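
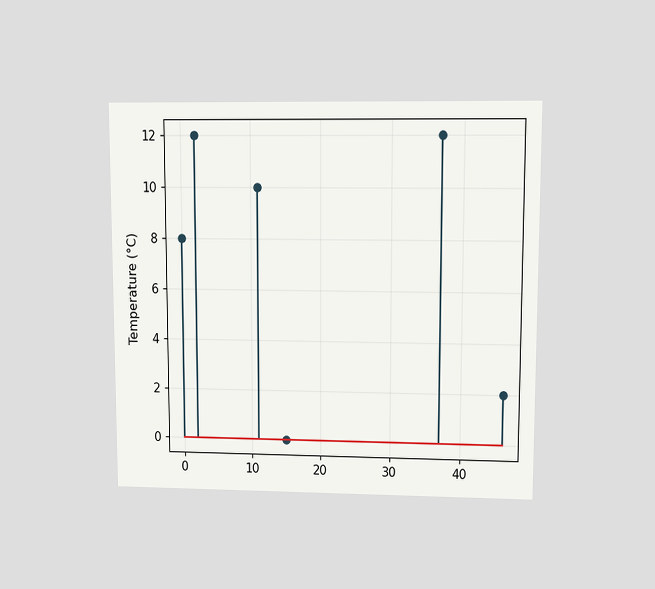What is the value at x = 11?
The chart is viewed at a slight angle. The stem at x=11 reaches 10°C.

10°C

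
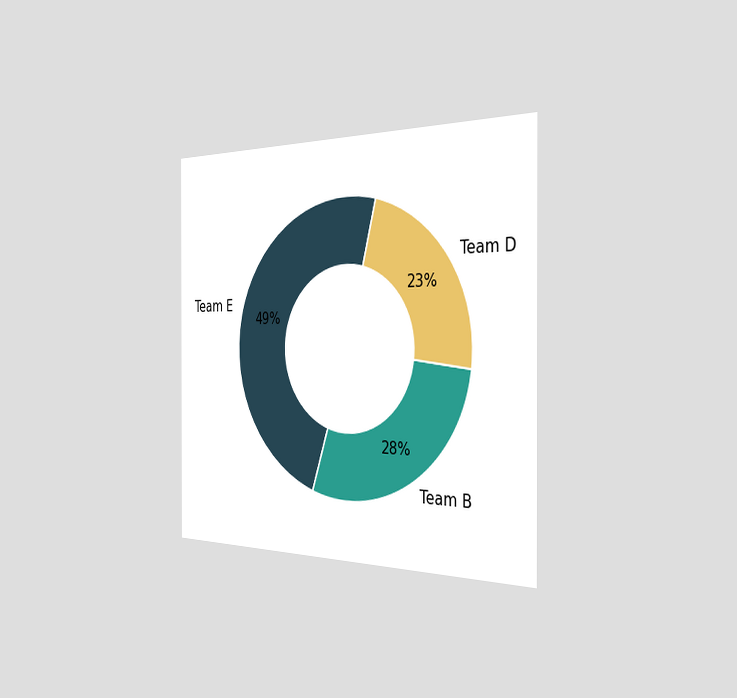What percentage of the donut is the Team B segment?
The chart is viewed slightly from the right. The Team B segment takes up 28% of the ring.

28%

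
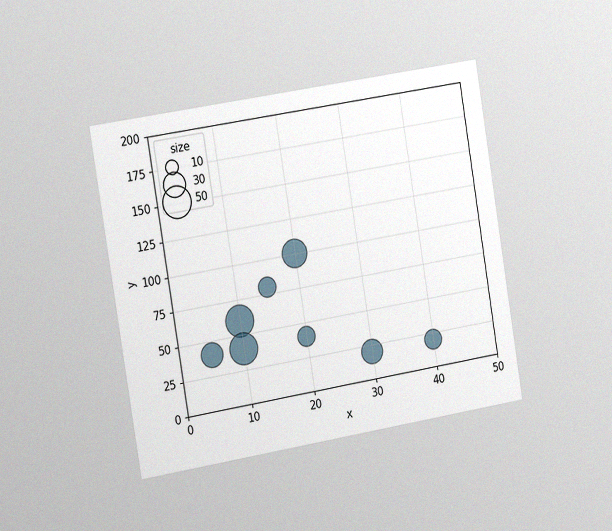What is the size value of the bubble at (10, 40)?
The chart is tilted about 9° counter-clockwise and viewed slightly from the left, with some photo noise. Matching the bubble at (10, 40) against the size legend gives 50.

50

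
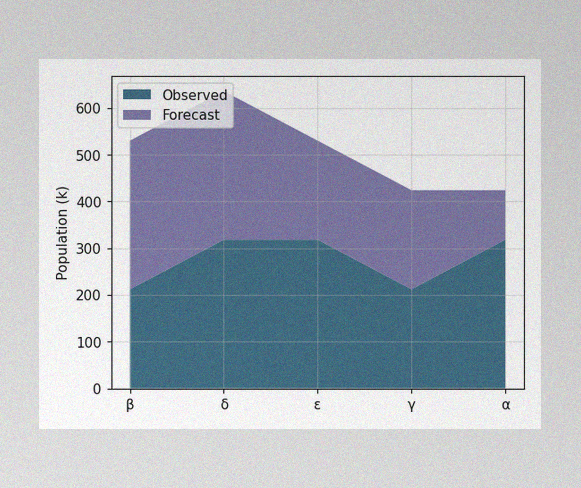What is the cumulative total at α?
The image has some photo noise and uneven lighting. The stacked total at α reaches 424k.

424k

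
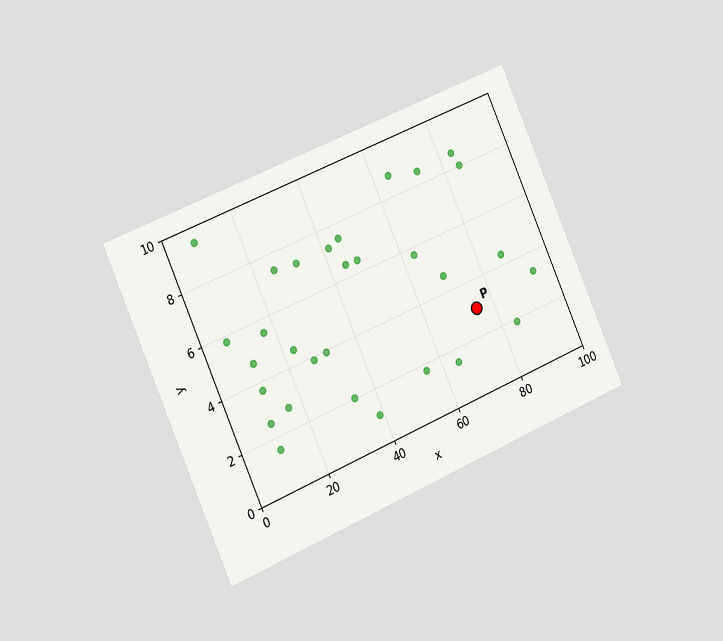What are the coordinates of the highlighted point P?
(75, 3)

The chart is tilted about 24° counter-clockwise and viewed slightly from the left. Following the gridlines from P to each axis, P sits at (75, 3).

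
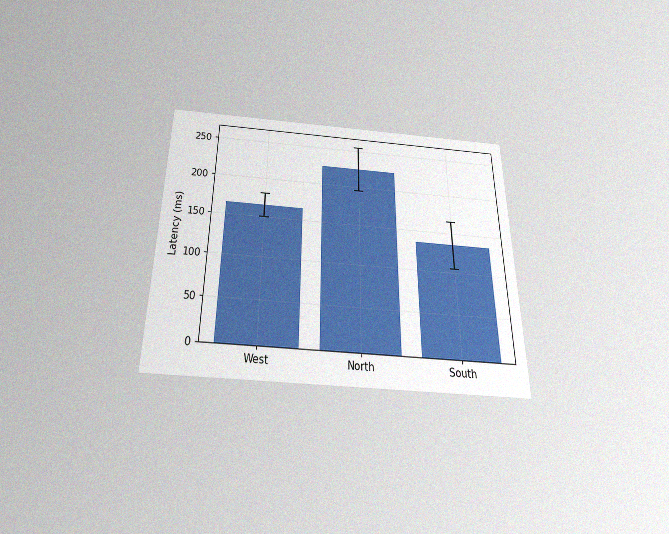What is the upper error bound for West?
The chart is viewed slightly from below, with some photo noise. The West bar's upper whisker reaches 180ms.

180ms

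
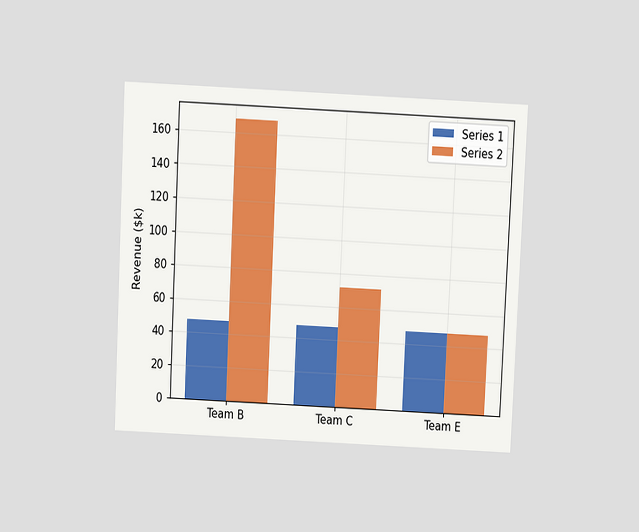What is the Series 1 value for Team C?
The chart is tilted about 3° clockwise and viewed at a slight angle. The Series 1 bar at Team C reaches $48k on the y-axis.

$48k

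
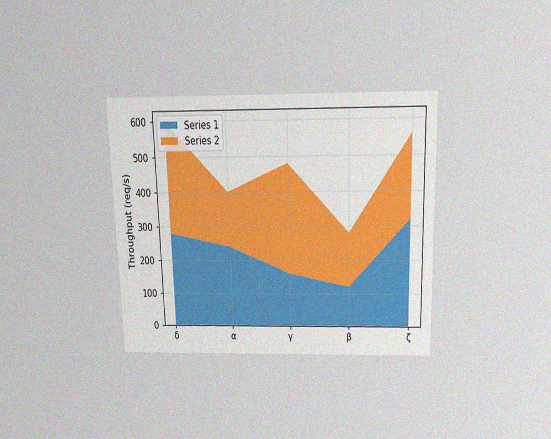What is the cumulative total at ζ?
The chart is viewed slightly from above, with some photo noise. The stacked total at ζ reaches 560req/s.

560req/s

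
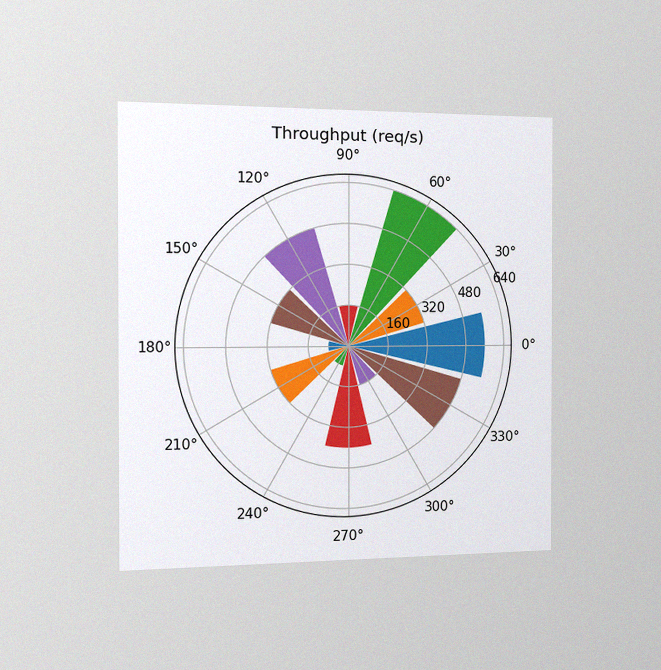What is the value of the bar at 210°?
The chart is viewed slightly from the left, with some photo noise. The bar at 210° reaches 320req/s on the radial axis.

320req/s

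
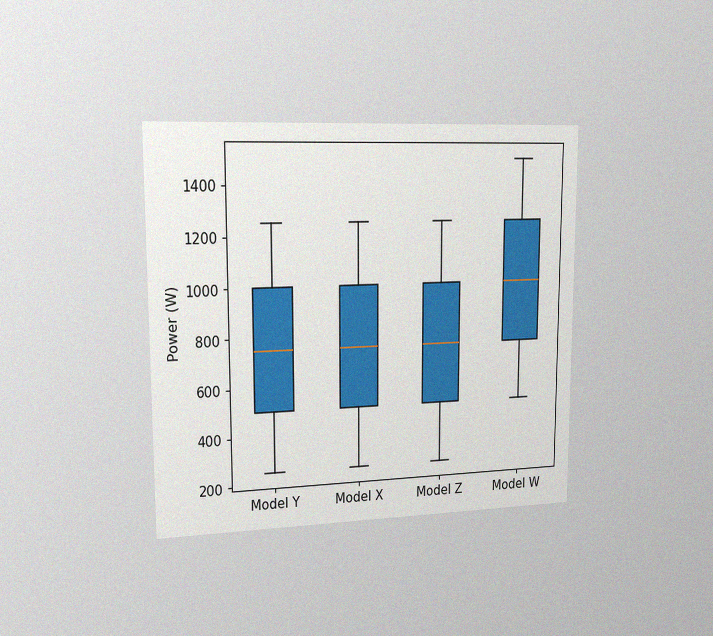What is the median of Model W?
1000W

The chart is viewed slightly from the left, with some photo noise. The median line in the Model W box sits at 1000W.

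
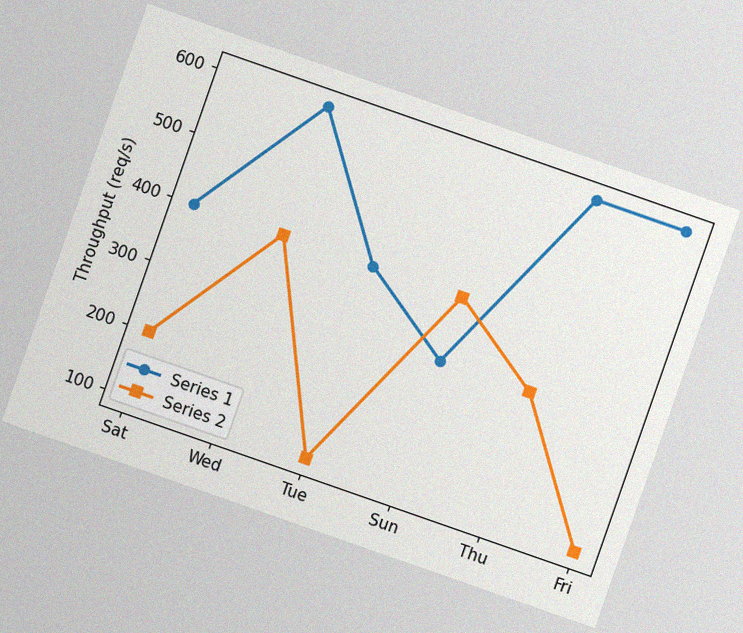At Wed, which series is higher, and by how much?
Series 1, by 200req/s

The chart is tilted about 19° clockwise, with some photo noise. At Wed, Series 1 sits above the other line by 200req/s.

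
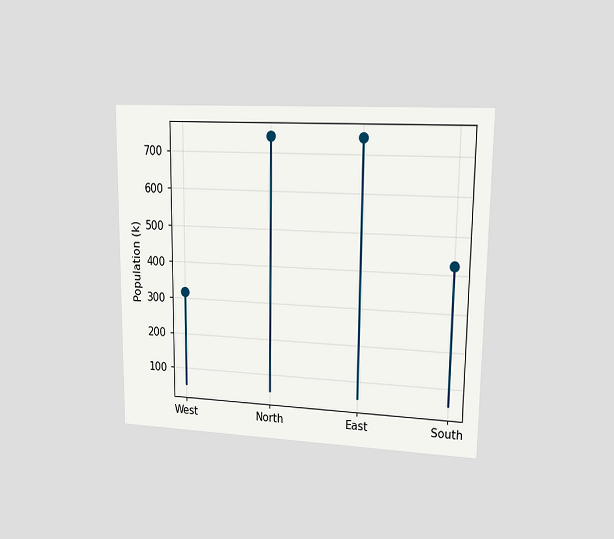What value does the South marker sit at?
The chart is viewed at a slight angle. The South marker sits at 424k.

424k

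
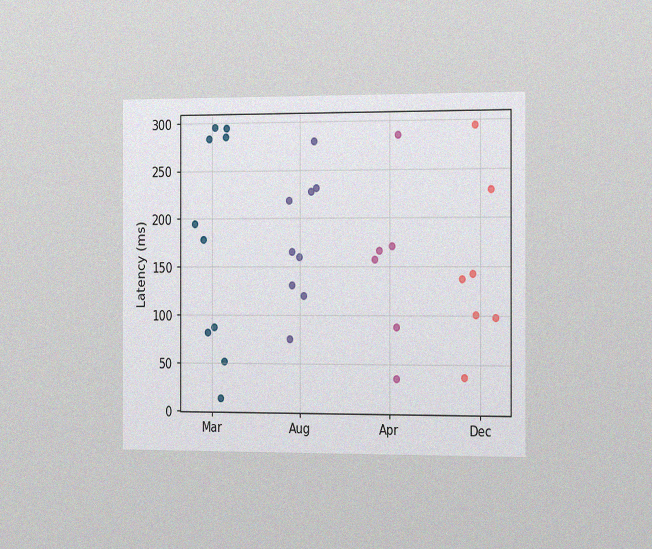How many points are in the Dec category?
7

The chart is viewed slightly from the right, with some photo noise. Counting the markers in the Dec column gives 7.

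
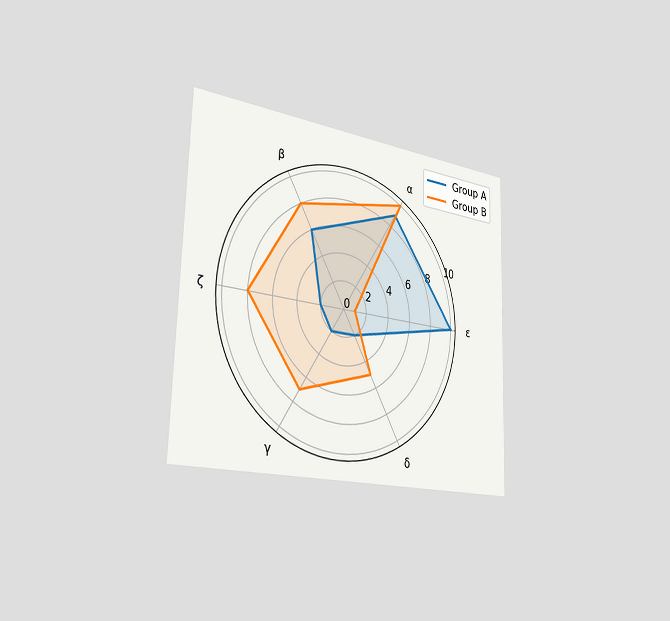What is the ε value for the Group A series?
10

The chart is viewed slightly from the left. On the ε axis, Group A reaches 10.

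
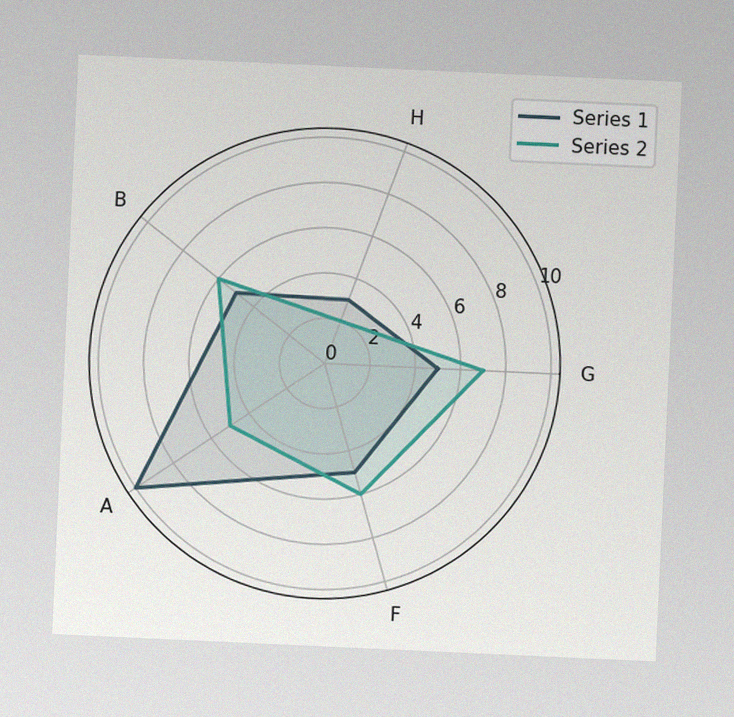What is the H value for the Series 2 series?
The chart is tilted about 3° clockwise, with some photo noise. On the H axis, Series 2 reaches 2.

2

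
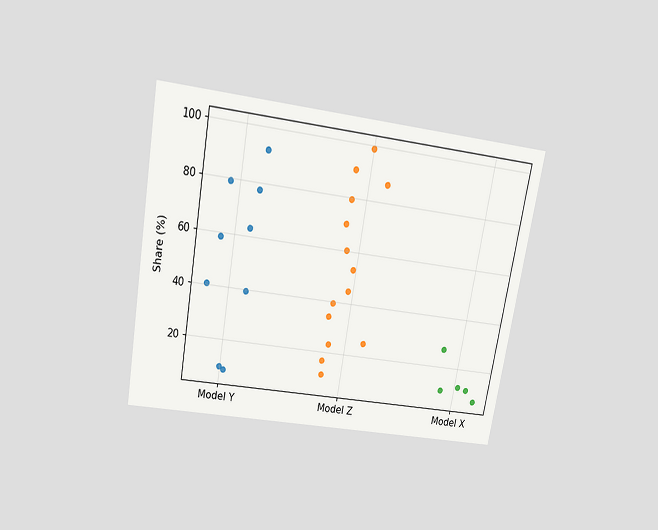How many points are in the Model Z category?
14

The chart is tilted about 10° clockwise and viewed slightly from above. Counting the markers in the Model Z column gives 14.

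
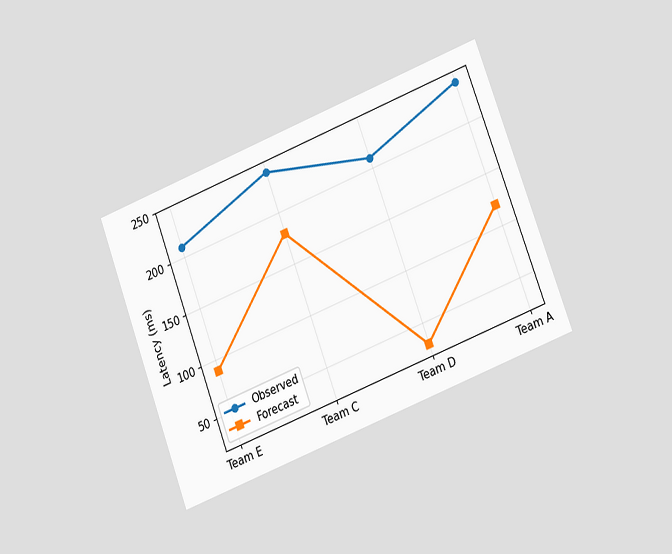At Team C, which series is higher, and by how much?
Observed, by 60ms

The chart is tilted about 21° counter-clockwise and viewed at a slight angle. At Team C, Observed sits above the other line by 60ms.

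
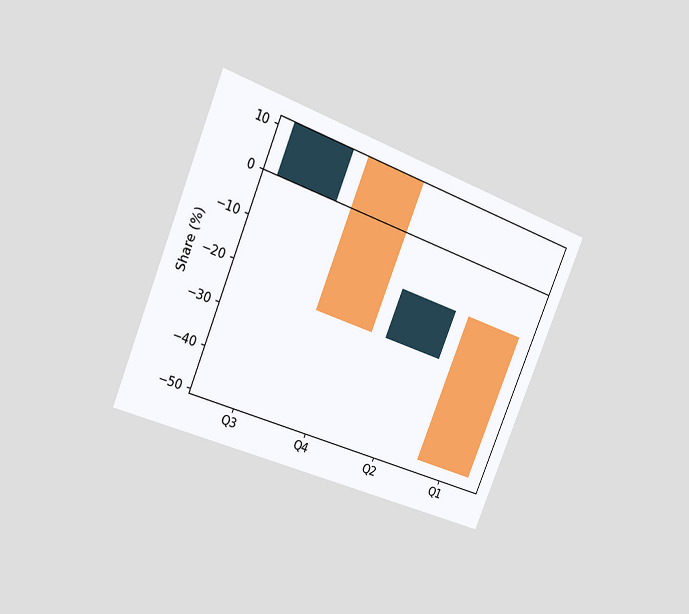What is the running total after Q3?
12%

The chart is tilted about 22° clockwise and viewed slightly from the left. After Q3 the running total reaches 12%.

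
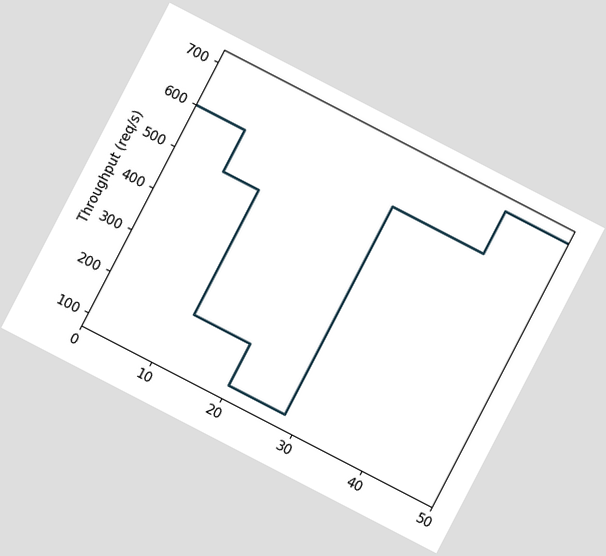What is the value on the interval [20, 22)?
The chart is tilted about 27° clockwise. On [20, 22) the step sits at 100req/s.

100req/s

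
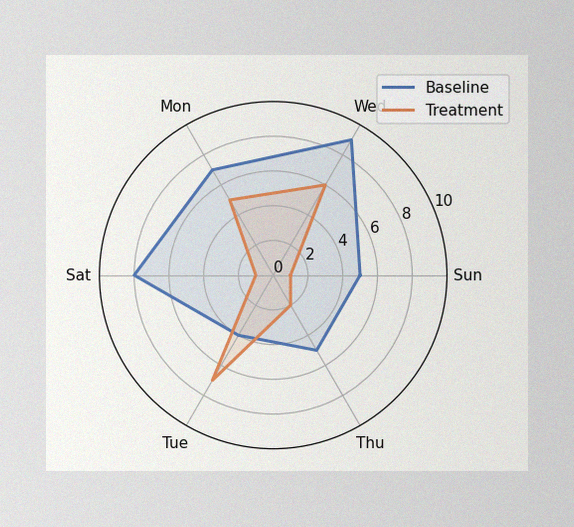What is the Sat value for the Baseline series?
8

The image has some photo noise and uneven lighting. On the Sat axis, Baseline reaches 8.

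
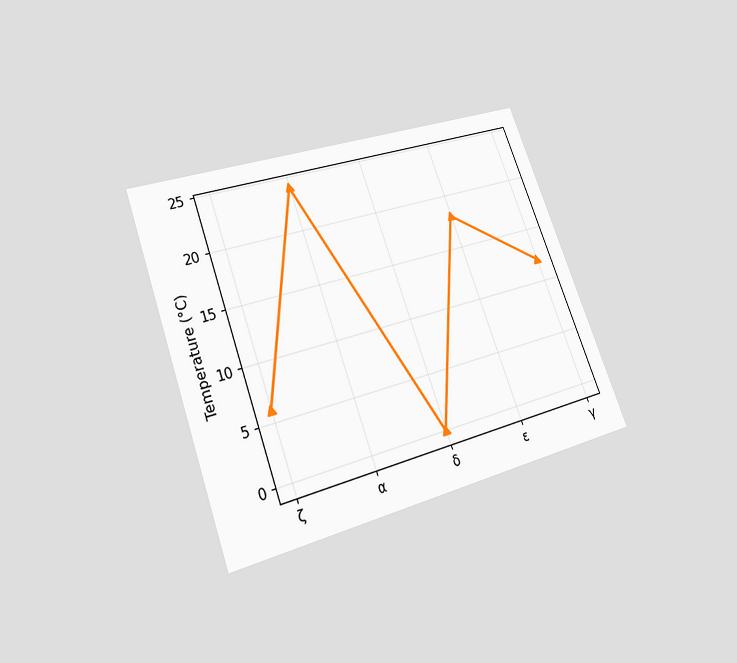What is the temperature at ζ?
The chart is tilted about 20° counter-clockwise and viewed slightly from below. At ζ, the line is at 6°C.

6°C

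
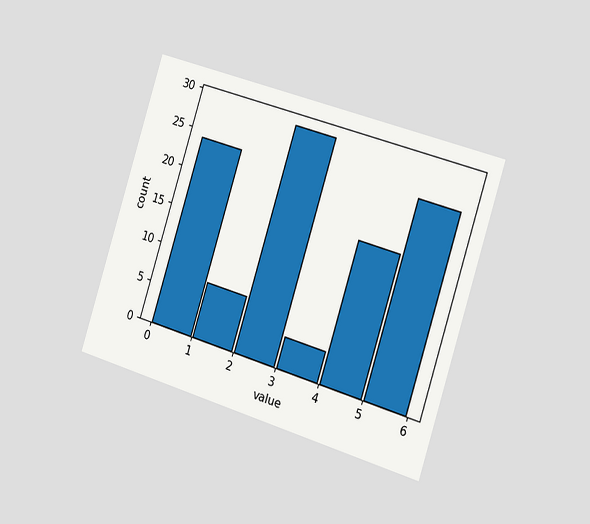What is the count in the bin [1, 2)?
7

The chart is tilted about 17° clockwise and viewed slightly from the right. The [1, 2) bin has height 7.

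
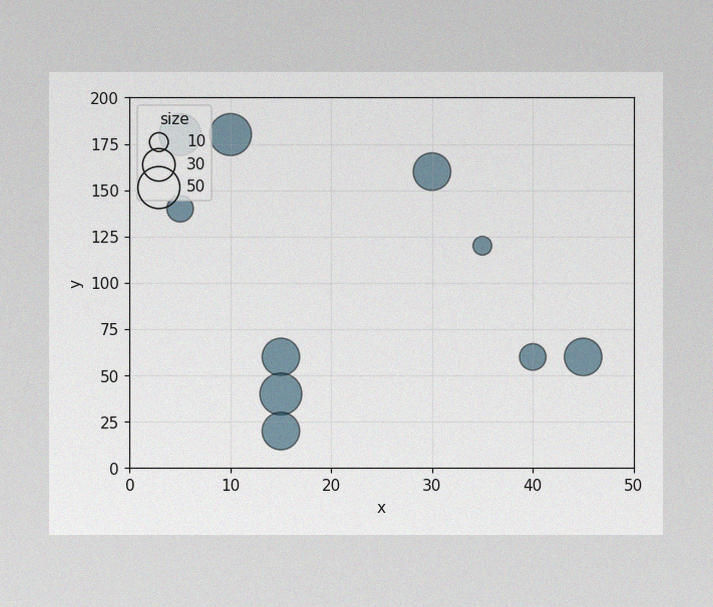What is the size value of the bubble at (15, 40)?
The image has some photo noise and uneven lighting. Matching the bubble at (15, 40) against the size legend gives 50.

50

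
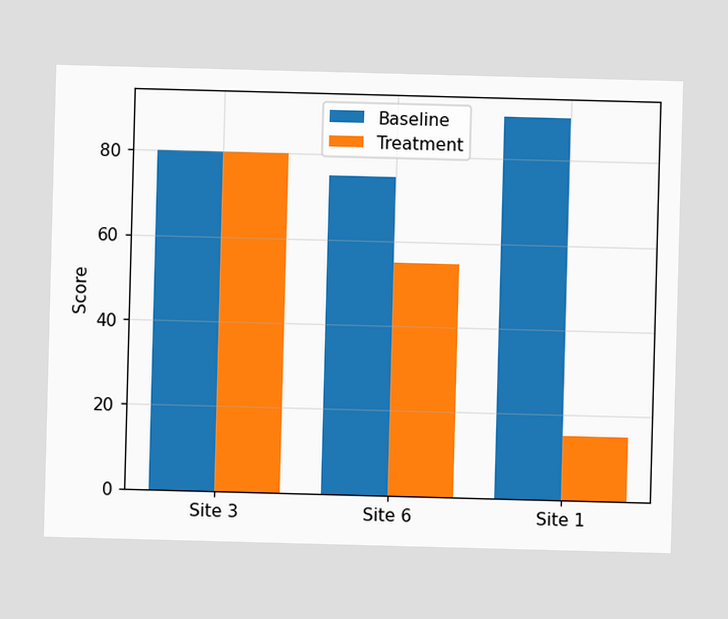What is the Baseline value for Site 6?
75

The Baseline bar at Site 6 reaches 75 on the y-axis.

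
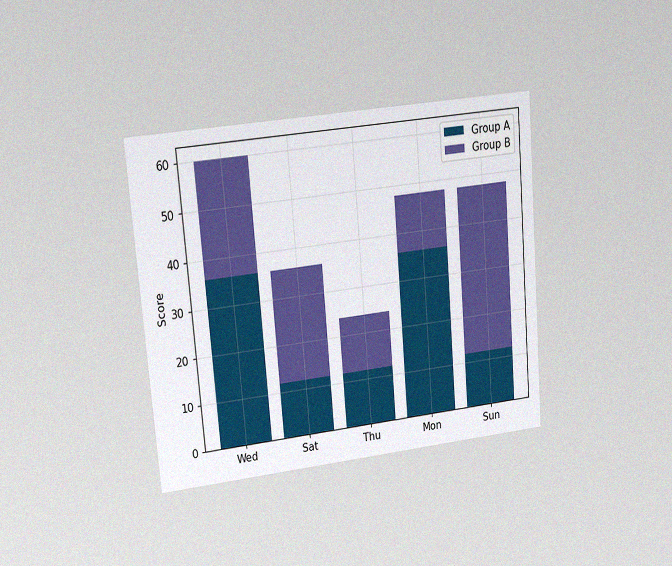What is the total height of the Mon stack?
48

The chart is tilted about 5° counter-clockwise and viewed at a slight angle, with some photo noise. The Mon stack's top reaches 48 on the y-axis.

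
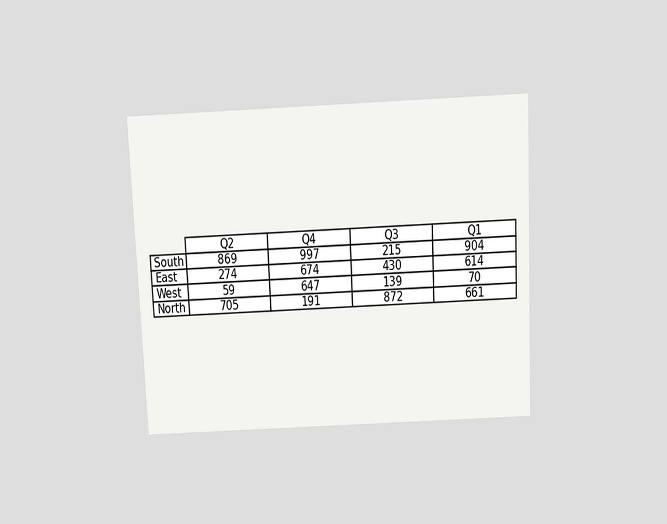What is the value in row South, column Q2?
869

The chart is tilted about 3° counter-clockwise and viewed slightly from above. The (South, Q2) cell reads 869.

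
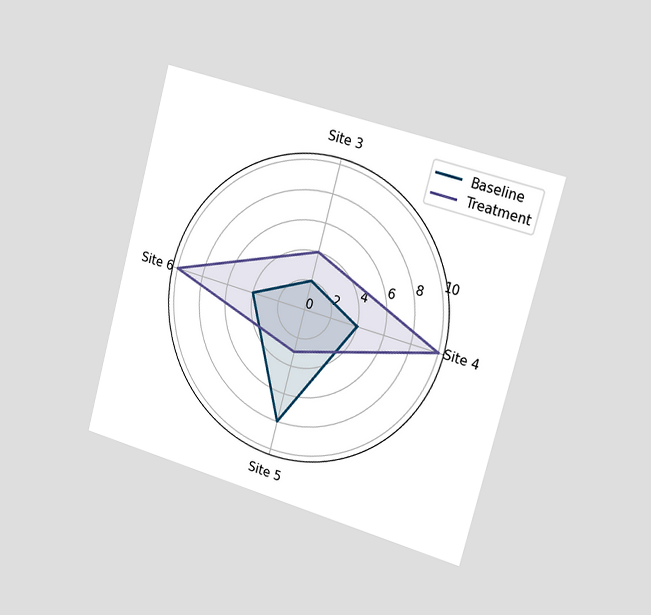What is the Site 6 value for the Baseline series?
The chart is tilted about 15° clockwise and viewed slightly from the right. On the Site 6 axis, Baseline reaches 4.

4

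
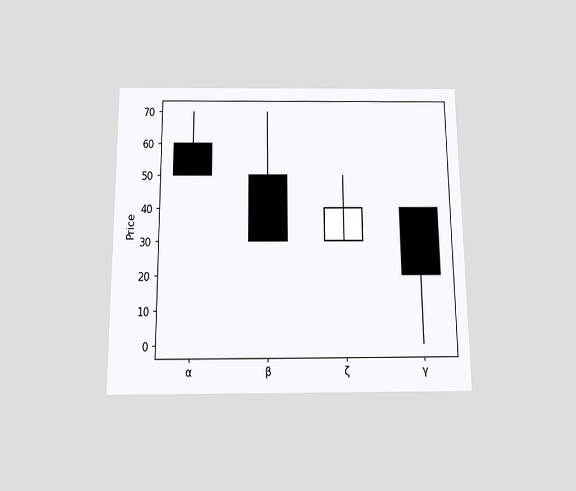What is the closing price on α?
50

The chart is viewed slightly from below. The α candle closes at 50.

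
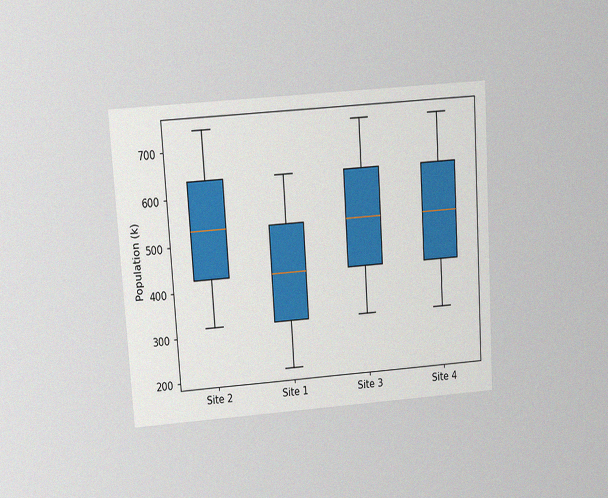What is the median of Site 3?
530k

The chart is tilted about 4° counter-clockwise and viewed slightly from above, with some photo noise. The median line in the Site 3 box sits at 530k.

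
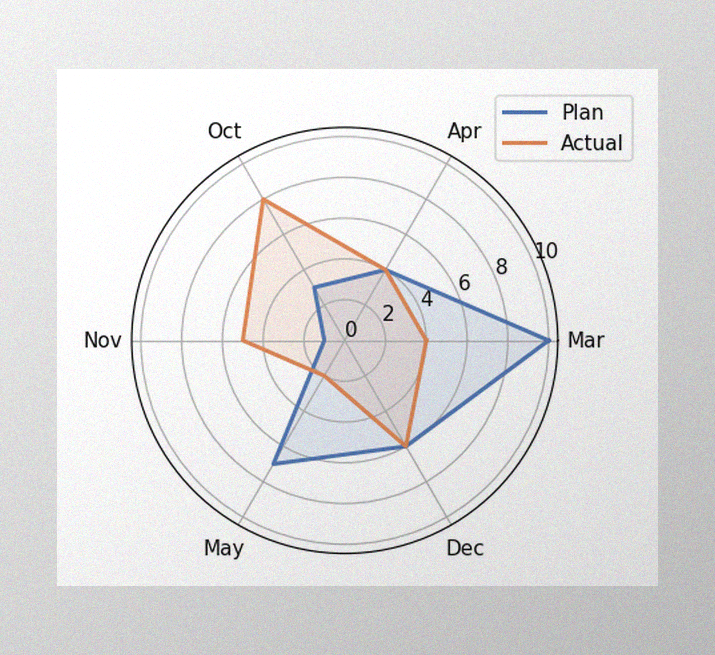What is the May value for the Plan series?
The image has some photo noise and uneven lighting. On the May axis, Plan reaches 7.

7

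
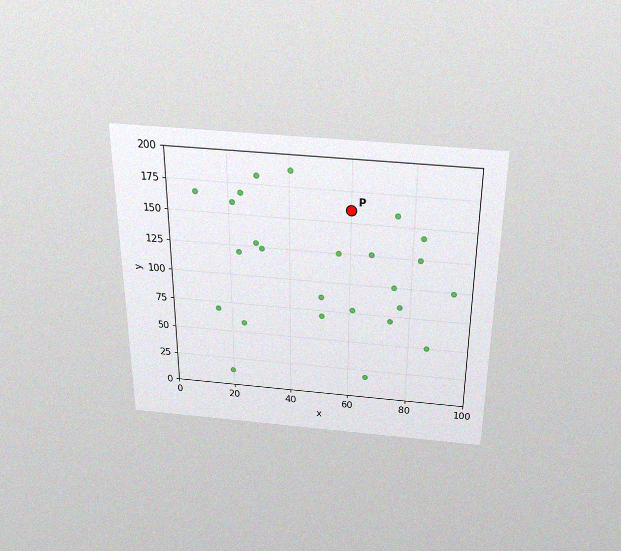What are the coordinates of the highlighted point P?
(60, 160)

The chart is viewed slightly from above, with some photo noise. Following the gridlines from P to each axis, P sits at (60, 160).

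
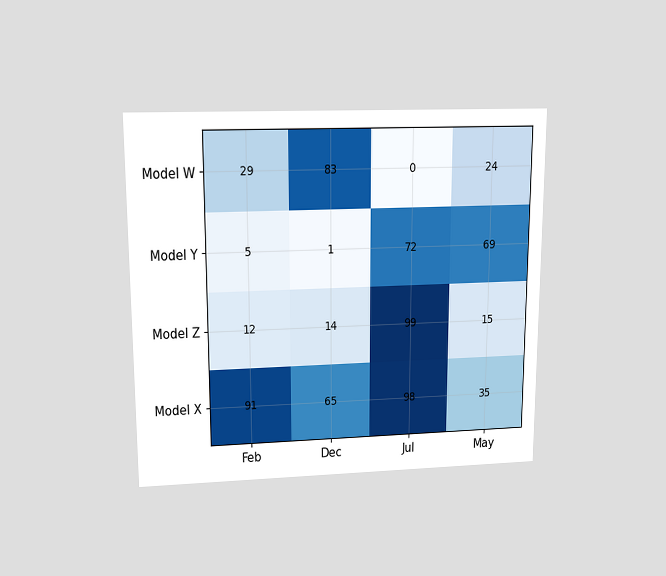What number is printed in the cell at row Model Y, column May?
69

The chart is viewed slightly from above. The (Model Y, May) cell reads 69.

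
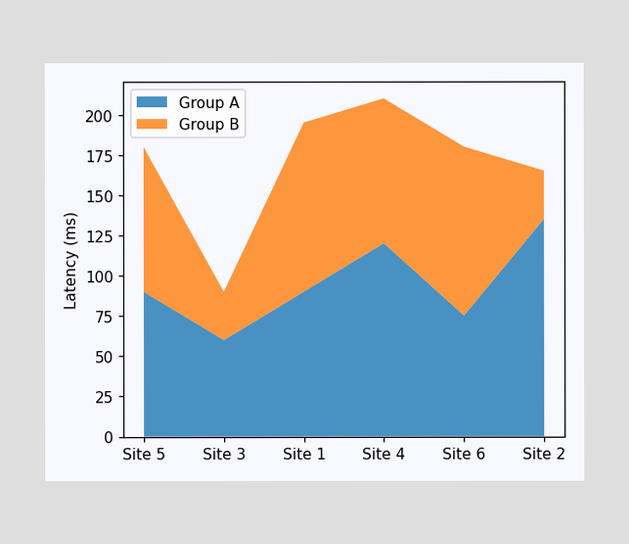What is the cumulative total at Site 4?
210ms

The stacked total at Site 4 reaches 210ms.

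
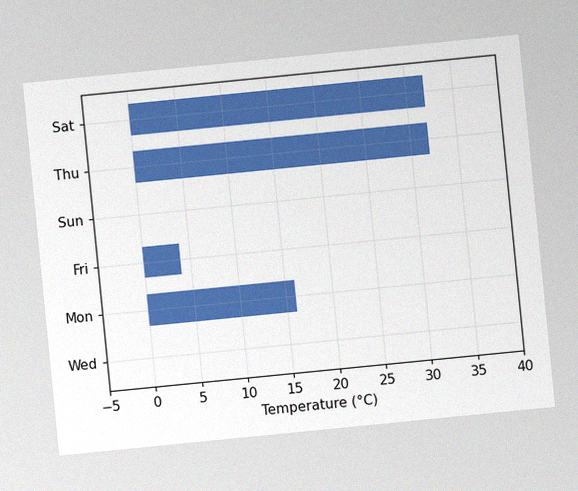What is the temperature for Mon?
16°C

The chart is tilted about 6° counter-clockwise, with some photo noise. Reading along the chart's x-axis, the Mon bar reaches 16°C.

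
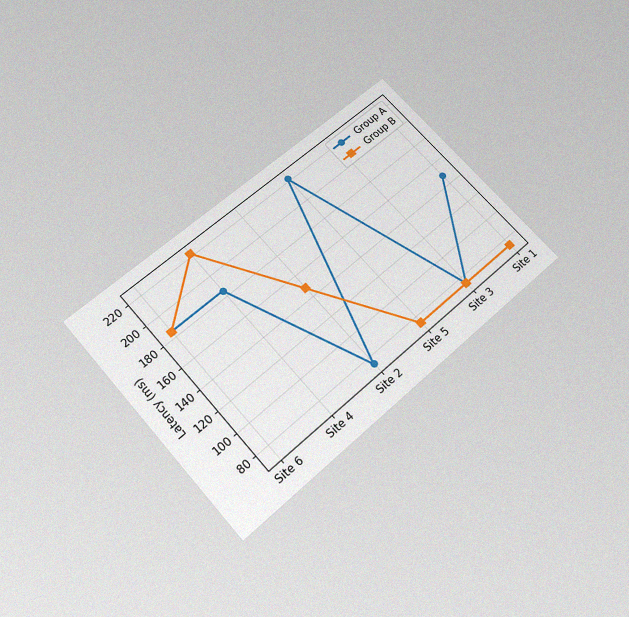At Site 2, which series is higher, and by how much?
Group B, by 74ms

The chart is tilted about 42° counter-clockwise and viewed slightly from below, with some photo noise. At Site 2, Group B sits above the other line by 74ms.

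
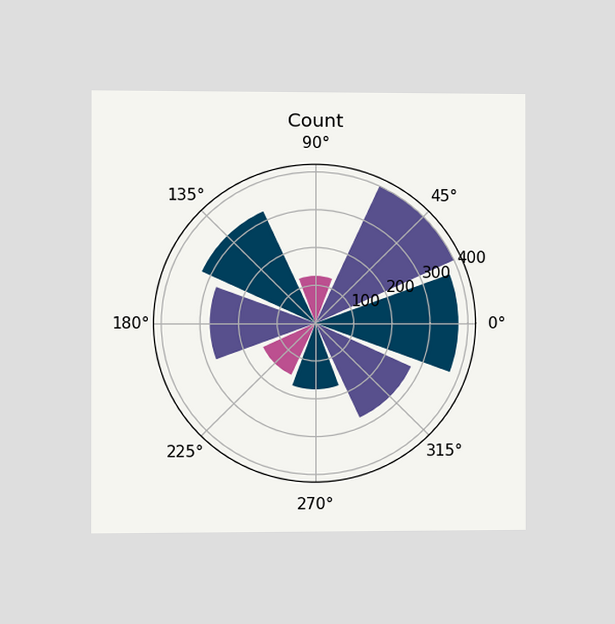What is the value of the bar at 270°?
The chart is viewed at a slight angle. The bar at 270° reaches 175 on the radial axis.

175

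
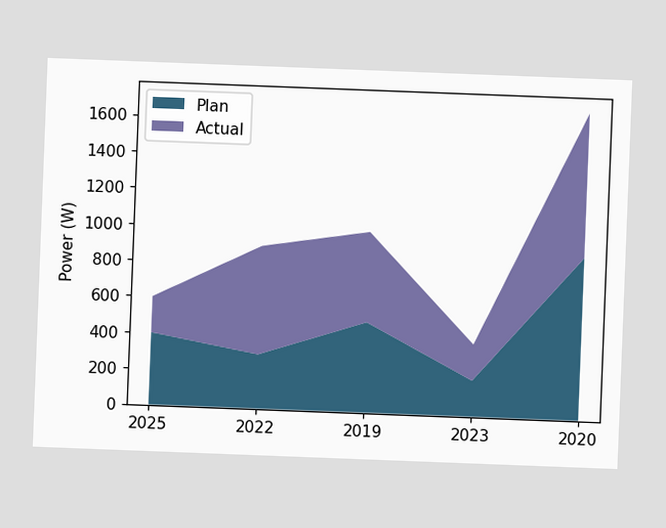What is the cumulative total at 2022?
900W

The chart is tilted about 2° clockwise. The stacked total at 2022 reaches 900W.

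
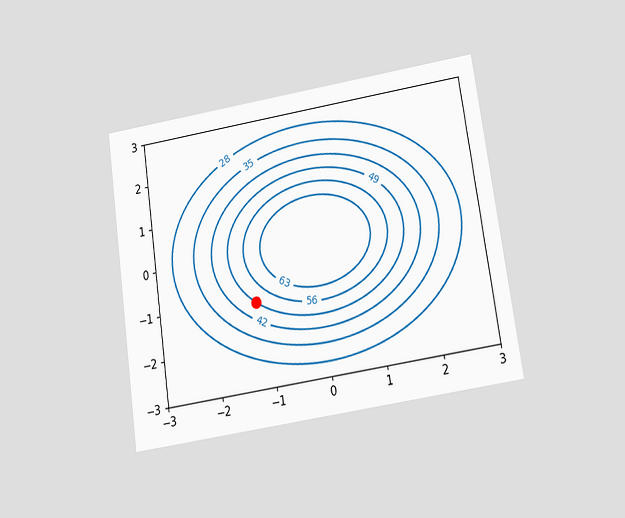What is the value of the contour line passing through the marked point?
The chart is tilted about 8° counter-clockwise and viewed slightly from below. The marked point sits on the contour labelled 49.

49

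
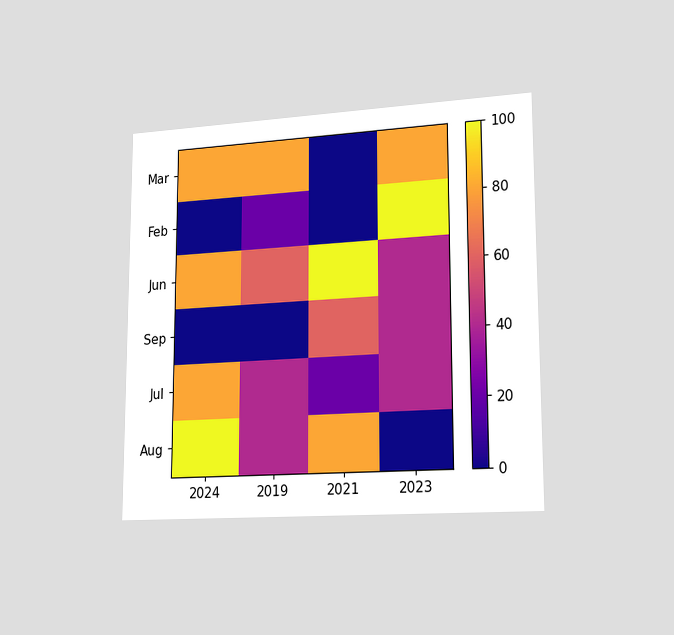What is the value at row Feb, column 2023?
The chart is viewed slightly from the right. Matching cell (Feb, 2023) against the colorbar gives 100.

100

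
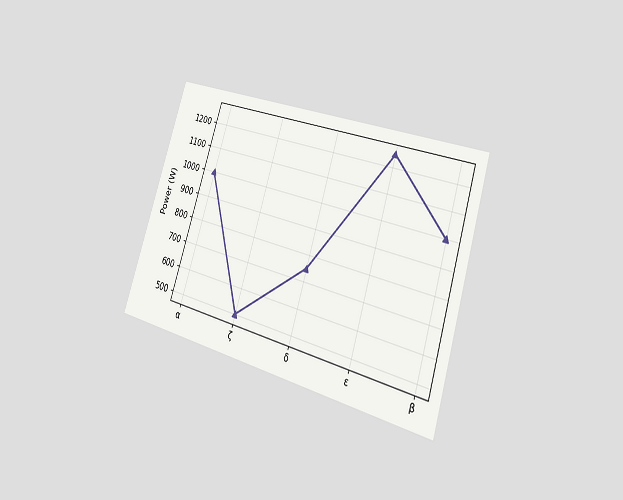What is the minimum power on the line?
500W

The chart is tilted about 17° clockwise and viewed slightly from the right. The lowest point is at ζ, and reading across to the y-axis gives 500W.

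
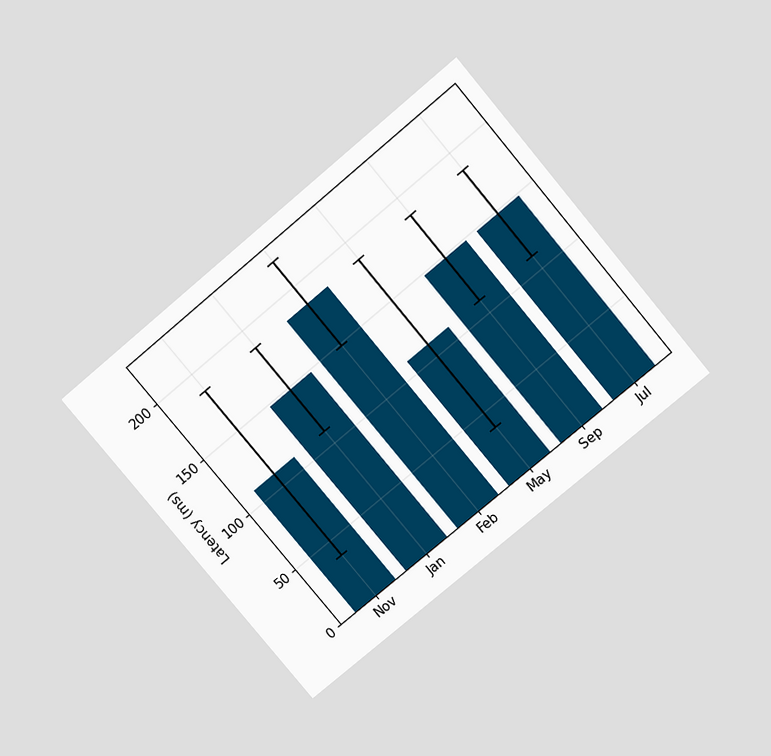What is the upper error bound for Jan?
185ms

The chart is tilted about 40° counter-clockwise and viewed slightly from above. The Jan bar's upper whisker reaches 185ms.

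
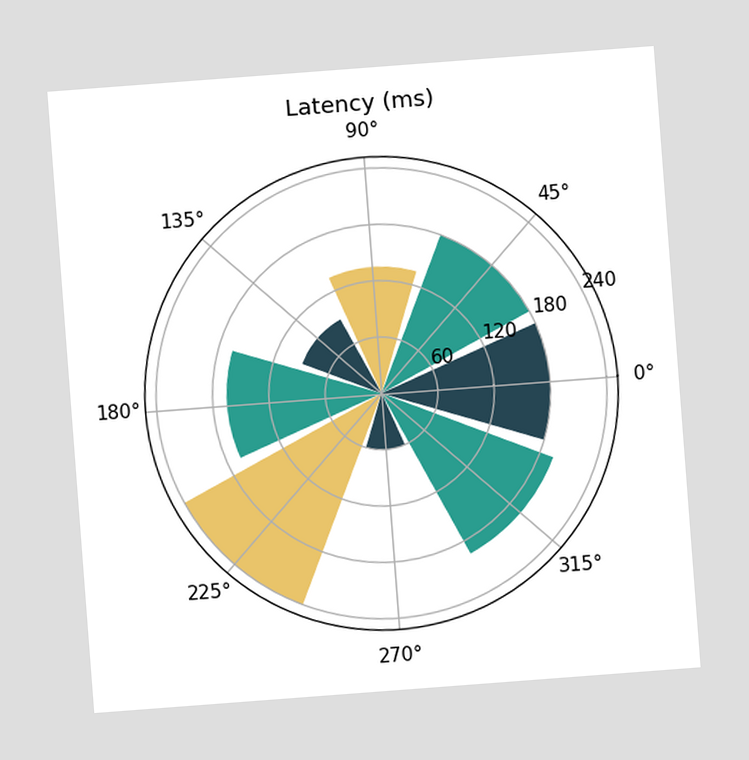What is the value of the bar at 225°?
240ms

The chart is tilted about 4° counter-clockwise. The bar at 225° reaches 240ms on the radial axis.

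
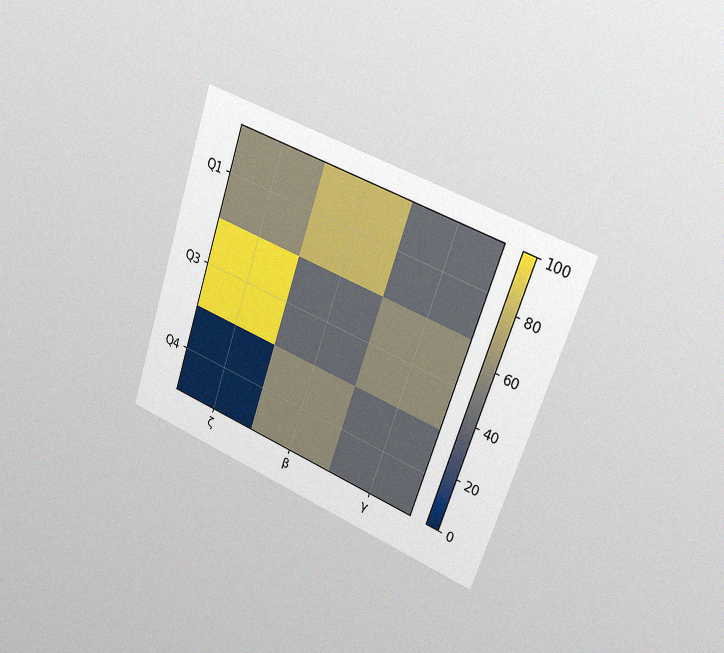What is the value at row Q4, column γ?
The chart is tilted about 19° clockwise and viewed slightly from the right, with some photo noise. Matching cell (Q4, γ) against the colorbar gives 40.

40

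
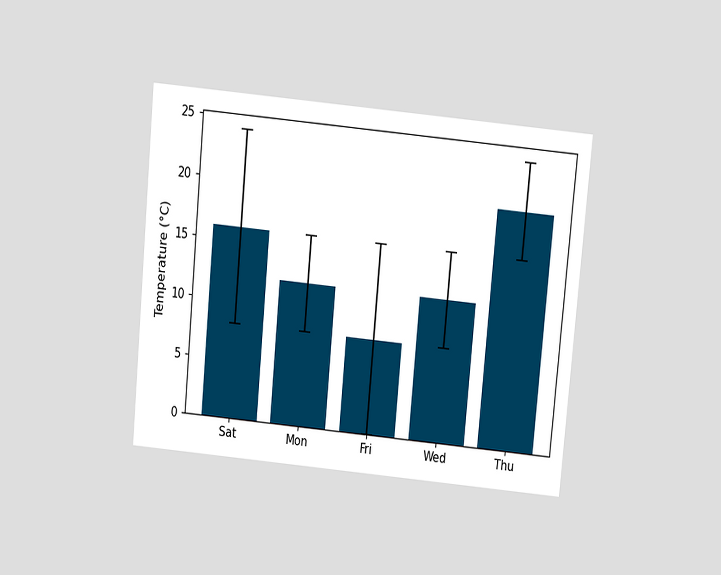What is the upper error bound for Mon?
The chart is tilted about 5° clockwise and viewed slightly from above. The Mon bar's upper whisker reaches 16°C.

16°C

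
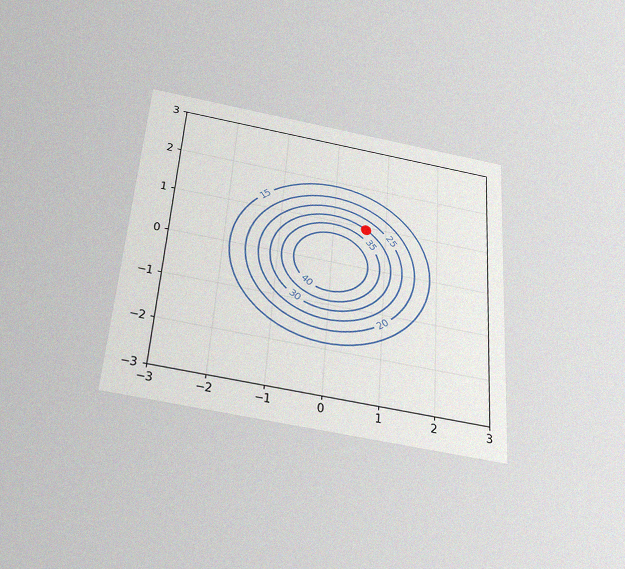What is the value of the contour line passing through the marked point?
30

The chart is tilted about 4° clockwise and viewed slightly from below, with some photo noise. The marked point sits on the contour labelled 30.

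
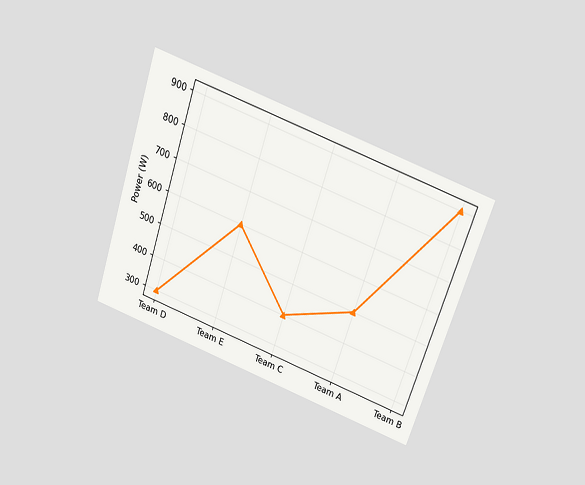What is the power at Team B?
900W

The chart is tilted about 19° clockwise and viewed slightly from above. At Team B, the line is at 900W.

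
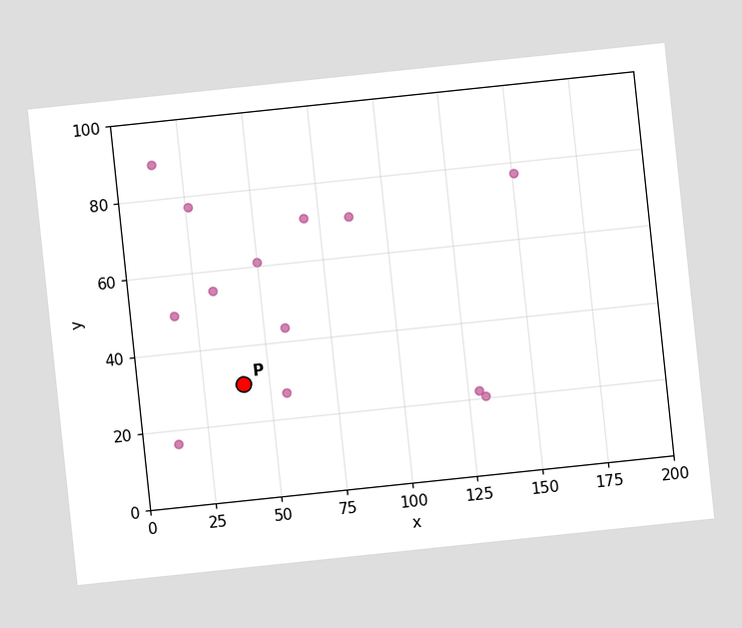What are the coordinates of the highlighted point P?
(40, 30)

The chart is tilted about 6° counter-clockwise. Following the gridlines from P to each axis, P sits at (40, 30).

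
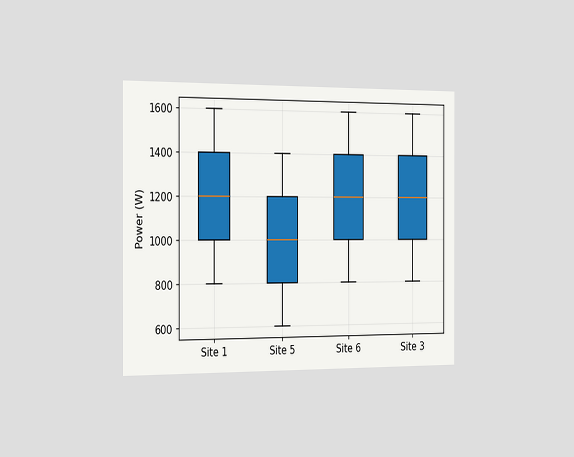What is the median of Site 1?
The chart is viewed slightly from the left. The median line in the Site 1 box sits at 1200W.

1200W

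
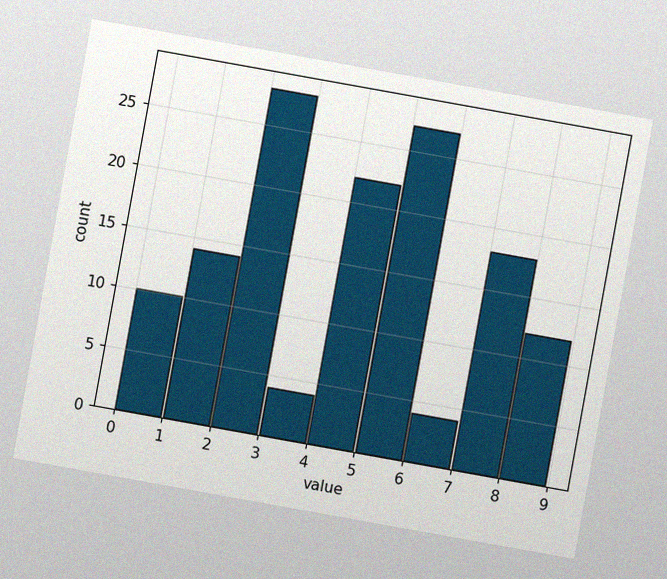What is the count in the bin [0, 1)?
The chart is tilted about 10° clockwise, with some photo noise. The [0, 1) bin has height 10.

10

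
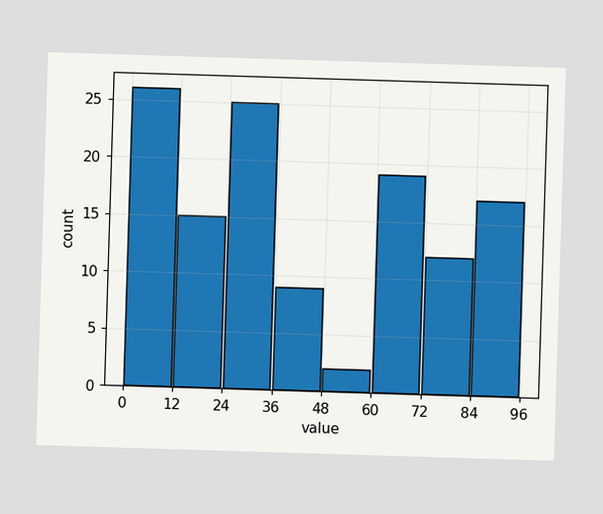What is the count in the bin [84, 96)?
The [84, 96) bin has height 17.

17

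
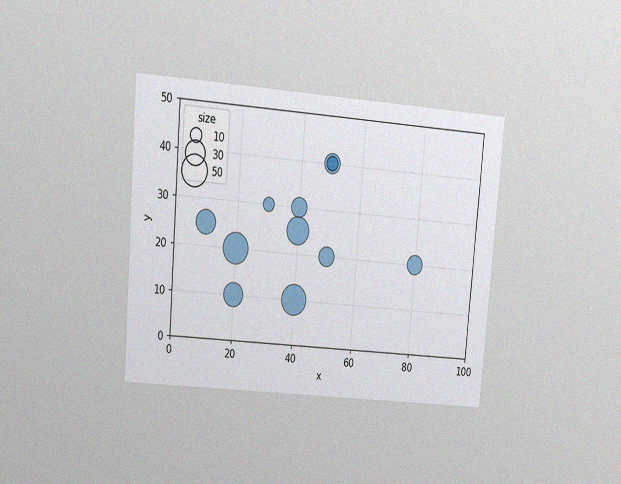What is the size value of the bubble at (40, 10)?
The chart is tilted about 5° clockwise and viewed at a slight angle, with some photo noise. Matching the bubble at (40, 10) against the size legend gives 50.

50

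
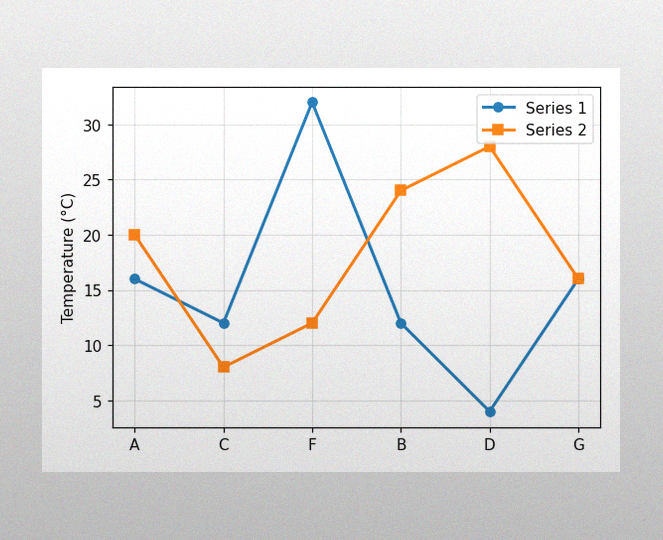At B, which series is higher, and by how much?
Series 2, by 12°C

The image has some photo noise and uneven lighting. At B, Series 2 sits above the other line by 12°C.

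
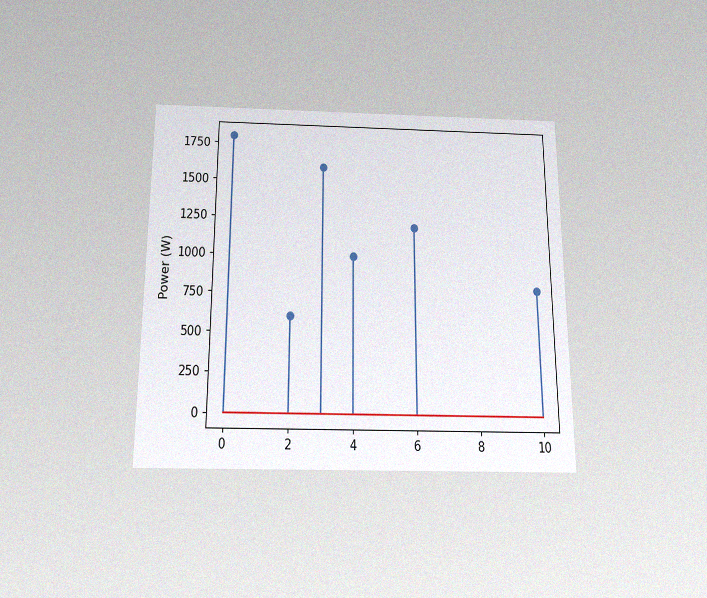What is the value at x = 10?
800W

The chart is viewed slightly from below, with some photo noise. The stem at x=10 reaches 800W.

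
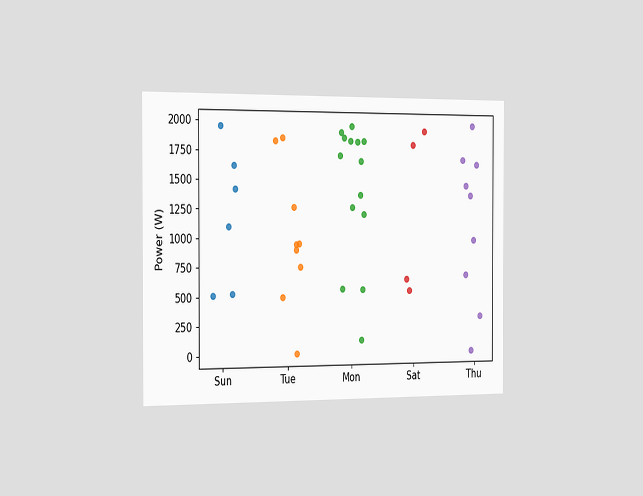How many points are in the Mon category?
14

The chart is viewed slightly from the left. Counting the markers in the Mon column gives 14.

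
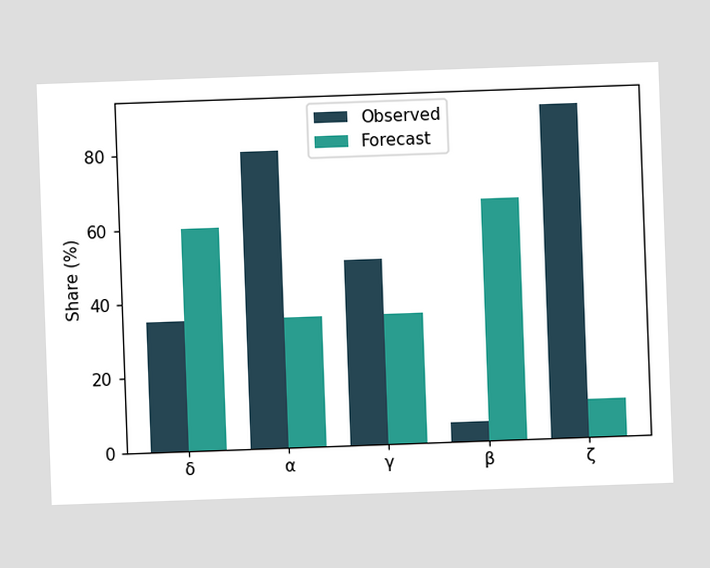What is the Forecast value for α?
35%

The chart is tilted about 2° counter-clockwise. The Forecast bar at α reaches 35% on the y-axis.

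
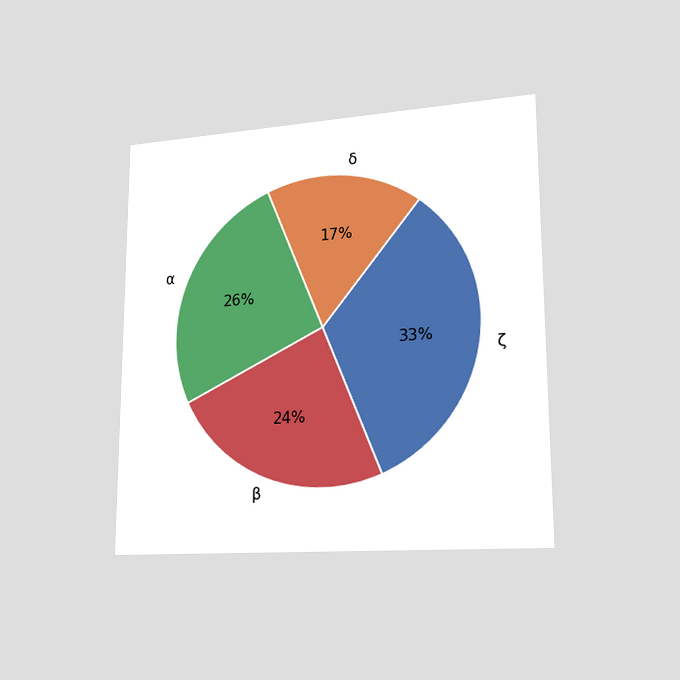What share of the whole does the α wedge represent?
The chart is viewed slightly from the right. The α slice takes up 26% of the pie.

26%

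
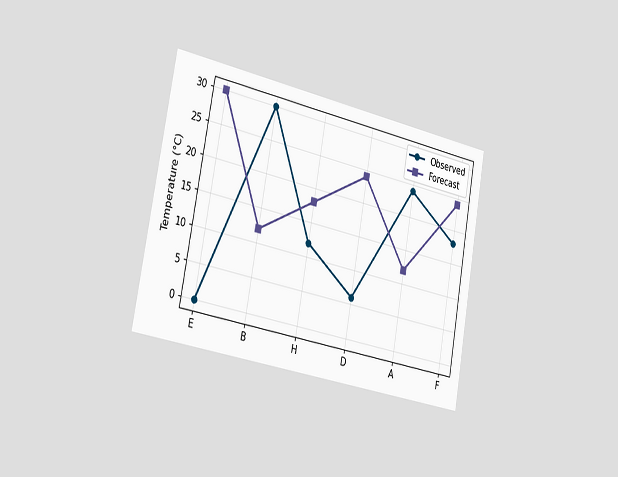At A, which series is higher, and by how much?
The chart is tilted about 10° clockwise and viewed slightly from the left. At A, Observed sits above the other line by 12°C.

Observed, by 12°C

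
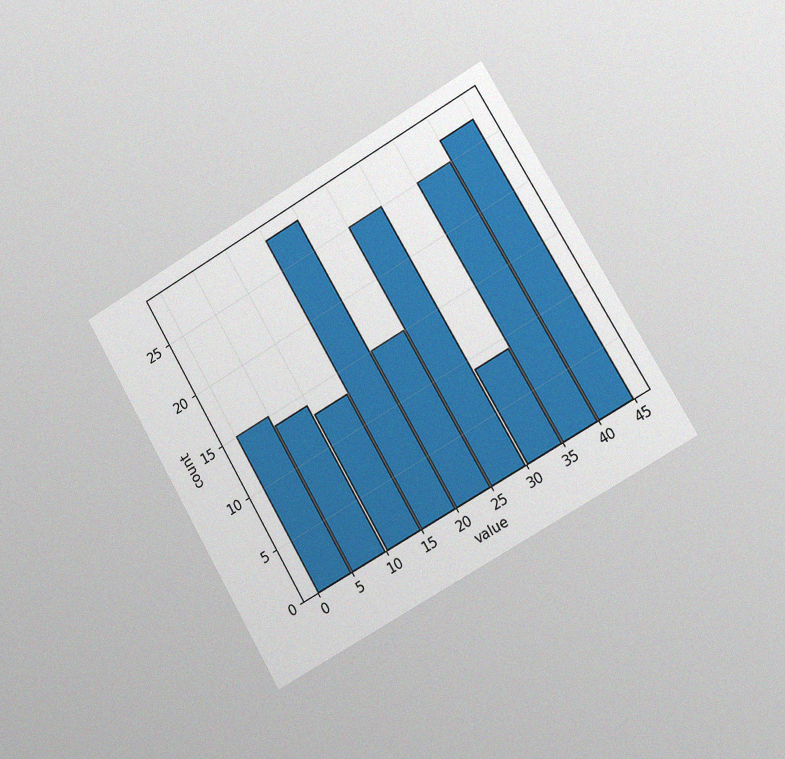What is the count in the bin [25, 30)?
25

The chart is tilted about 30° counter-clockwise and viewed slightly from the right, with some photo noise. The [25, 30) bin has height 25.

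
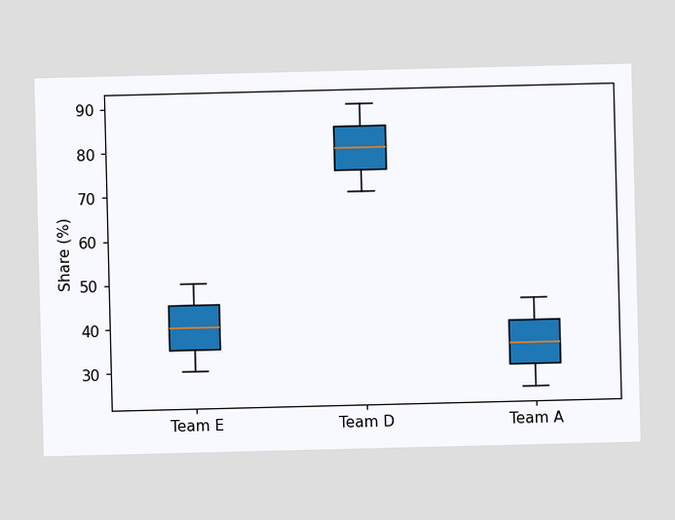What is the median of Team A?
The median line in the Team A box sits at 35%.

35%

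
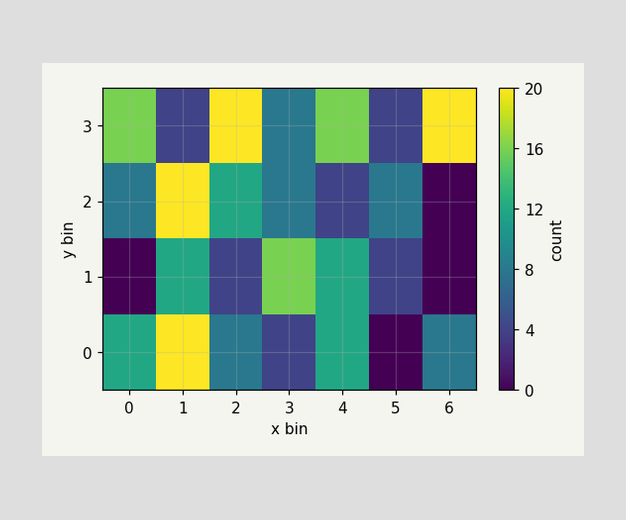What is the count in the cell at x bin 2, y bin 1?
4

Matching the cell (2, 1) against the colorbar gives 4.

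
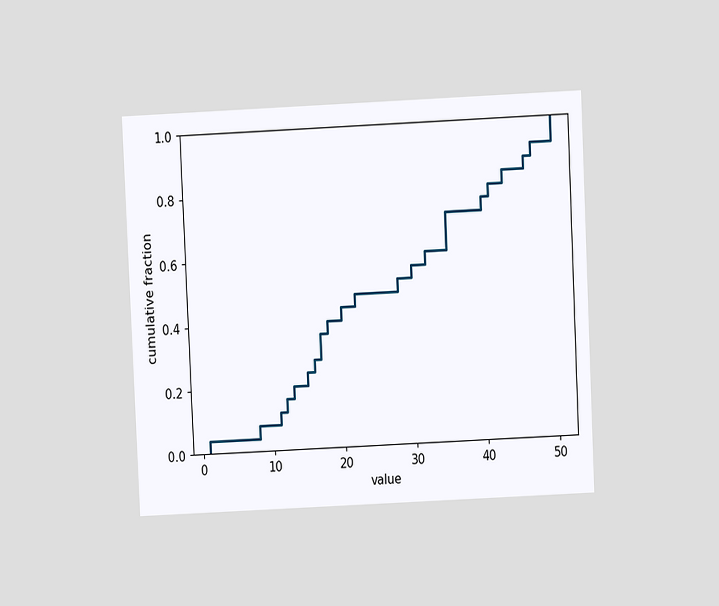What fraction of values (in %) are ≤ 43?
84%

The chart is tilted about 3° counter-clockwise and viewed at a slight angle. At x=43 the ECDF step is at 84%.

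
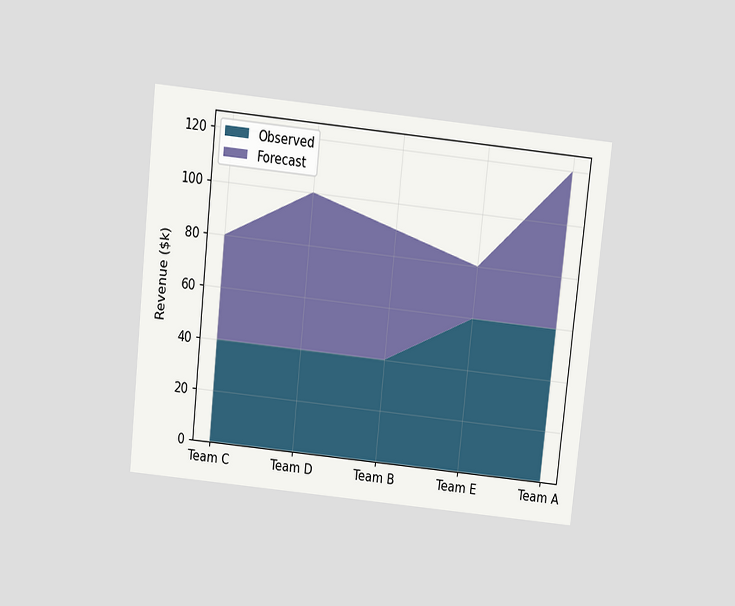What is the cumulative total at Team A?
The chart is tilted about 6° clockwise and viewed slightly from above. The stacked total at Team A reaches $120k.

$120k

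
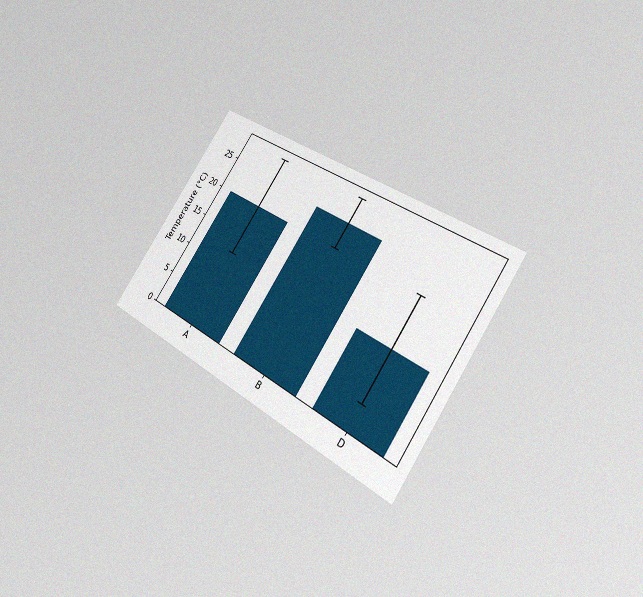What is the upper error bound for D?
The chart is tilted about 35° clockwise and viewed at a slight angle, with some photo noise. The D bar's upper whisker reaches 20°C.

20°C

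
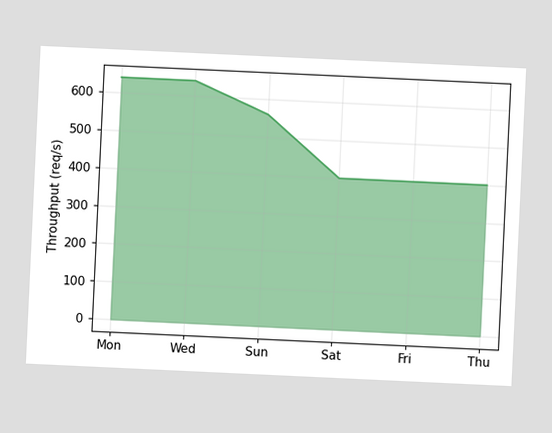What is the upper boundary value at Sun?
The chart is tilted about 3° clockwise. At Sun the upper boundary is at 560req/s.

560req/s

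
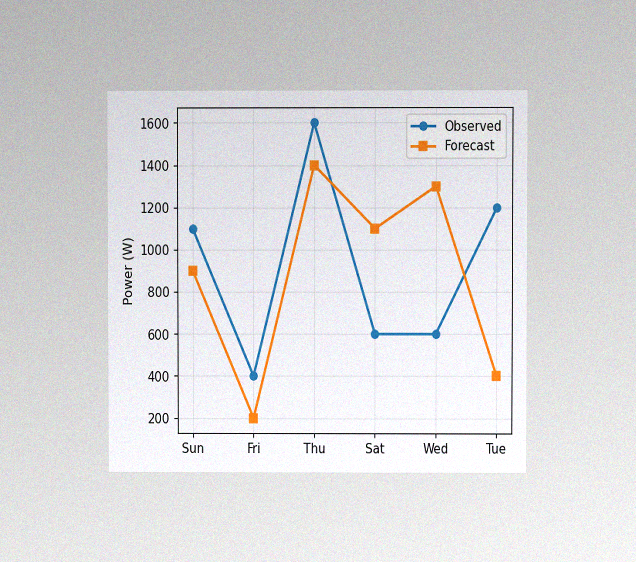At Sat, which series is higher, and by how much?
The chart is viewed at a slight angle, with some photo noise. At Sat, Forecast sits above the other line by 500W.

Forecast, by 500W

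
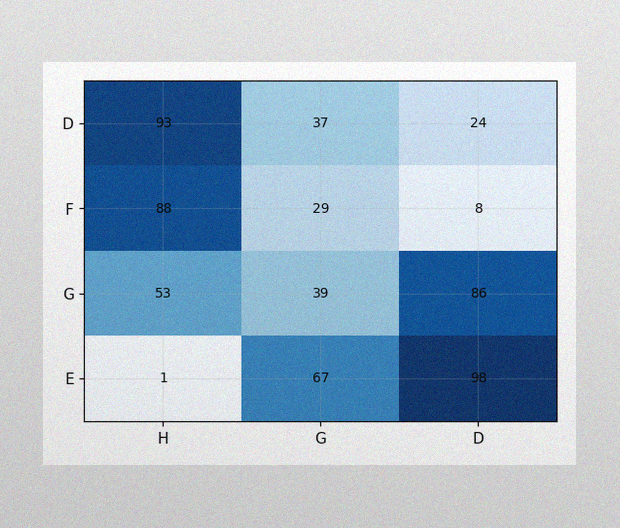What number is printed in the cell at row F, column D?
8

The image has some photo noise and uneven lighting. The (F, D) cell reads 8.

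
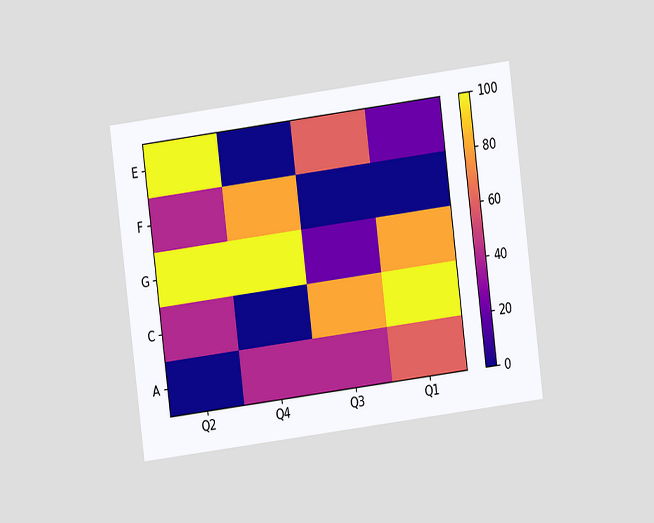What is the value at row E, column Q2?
The chart is tilted about 7° counter-clockwise and viewed at a slight angle. Matching cell (E, Q2) against the colorbar gives 100.

100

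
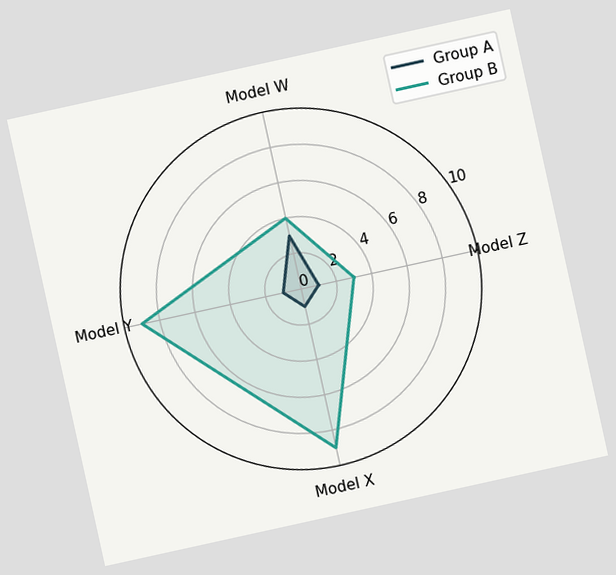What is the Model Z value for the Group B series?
3

The chart is tilted about 12° counter-clockwise. On the Model Z axis, Group B reaches 3.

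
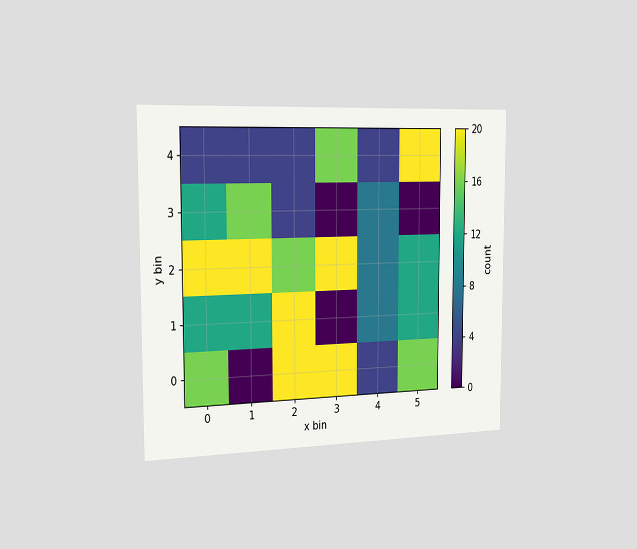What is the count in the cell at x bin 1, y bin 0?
0

The chart is viewed slightly from the left. Matching the cell (1, 0) against the colorbar gives 0.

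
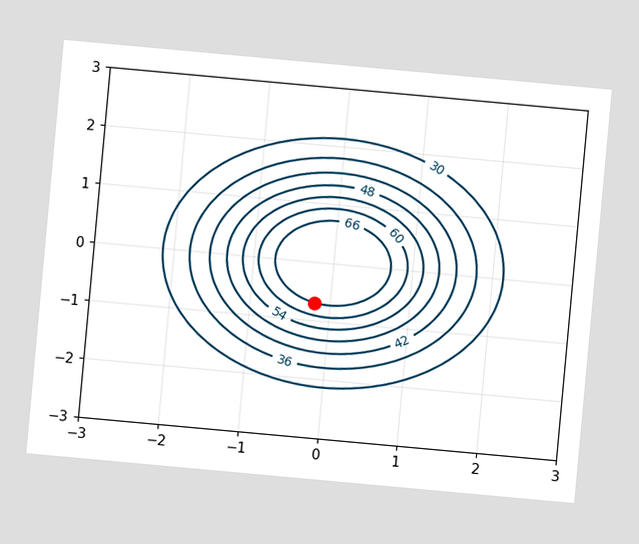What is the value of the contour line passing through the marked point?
The chart is tilted about 5° clockwise. The marked point sits on the contour labelled 66.

66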